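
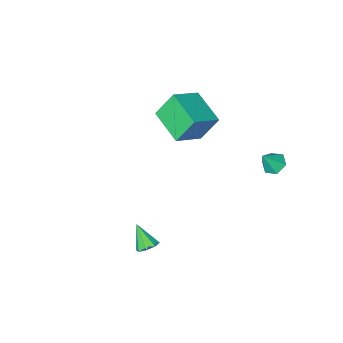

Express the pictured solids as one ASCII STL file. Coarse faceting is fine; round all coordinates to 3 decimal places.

solid 
facet normal -0.063 0.632 -0.772
outer loop
vertex 2.644 2.433 -4.022
vertex 2.331 2.062 -4.3
vertex 2.225 2.483 -3.947
endloop
endfacet
facet normal 0.210 0.470 0.857
outer loop
vertex 2.644 2.433 -4.022
vertex 2.225 2.483 -3.947
vertex 2.409 1.258 -3.32
endloop
endfacet
facet normal -0.063 0.632 -0.773
outer loop
vertex 2.225 2.483 -3.947
vertex 2.331 2.062 -4.3
vertex 1.868 2.286 -4.079
endloop
endfacet
facet normal -0.485 0.340 0.806
outer loop
vertex 2.225 2.483 -3.947
vertex 1.868 2.286 -4.079
vertex 2.409 1.258 -3.32
endloop
endfacet
facet normal -0.062 0.633 -0.772
outer loop
vertex 1.868 2.286 -4.079
vertex 2.331 2.062 -4.3
vertex 1.782 1.958 -4.341
endloop
endfacet
facet normal -0.882 -0.130 0.453
outer loop
vertex 1.868 2.286 -4.079
vertex 1.782 1.958 -4.341
vertex 2.409 1.258 -3.32
endloop
endfacet
facet normal -0.062 0.633 -0.772
outer loop
vertex 1.782 1.958 -4.341
vertex 2.331 2.062 -4.3
vertex 2.017 1.691 -4.579
endloop
endfacet
facet normal -0.748 -0.663 0.005
outer loop
vertex 1.782 1.958 -4.341
vertex 2.017 1.691 -4.579
vertex 2.409 1.258 -3.32
endloop
endfacet
facet normal -0.061 0.632 -0.772
outer loop
vertex 2.017 1.691 -4.579
vertex 2.331 2.062 -4.3
vertex 2.436 1.64 -4.654
endloop
endfacet
facet normal -0.164 -0.947 -0.275
outer loop
vertex 2.017 1.691 -4.579
vertex 2.436 1.64 -4.654
vertex 2.409 1.258 -3.32
endloop
endfacet
facet normal -0.063 0.632 -0.772
outer loop
vertex 2.436 1.64 -4.654
vertex 2.331 2.062 -4.3
vertex 2.793 1.837 -4.522
endloop
endfacet
facet normal 0.533 -0.816 -0.223
outer loop
vertex 2.436 1.64 -4.654
vertex 2.793 1.837 -4.522
vertex 2.409 1.258 -3.32
endloop
endfacet
facet normal -0.063 0.633 -0.772
outer loop
vertex 2.793 1.837 -4.522
vertex 2.331 2.062 -4.3
vertex 2.88 2.165 -4.26
endloop
endfacet
facet normal 0.928 -0.349 0.129
outer loop
vertex 2.793 1.837 -4.522
vertex 2.88 2.165 -4.26
vertex 2.409 1.258 -3.32
endloop
endfacet
facet normal -0.062 0.632 -0.773
outer loop
vertex 2.88 2.165 -4.26
vertex 2.331 2.062 -4.3
vertex 2.644 2.433 -4.022
endloop
endfacet
facet normal 0.795 0.186 0.578
outer loop
vertex 2.88 2.165 -4.26
vertex 2.644 2.433 -4.022
vertex 2.409 1.258 -3.32
endloop
endfacet
facet normal -0.468 0.241 0.850
outer loop
vertex -2.682 -3.646 -0.766
vertex -2.615 -1.781 -1.258
vertex -4.148 -3.796 -1.53
endloop
endfacet
facet normal -0.034 -0.966 0.255
outer loop
vertex -3.405 -4.179 -2.882
vertex -2.682 -3.646 -0.766
vertex -4.148 -3.796 -1.53
endloop
endfacet
facet normal -0.467 0.241 0.851
outer loop
vertex -4.148 -3.796 -1.53
vertex -2.615 -1.781 -1.258
vertex -4.082 -1.93 -2.022
endloop
endfacet
facet normal -0.883 -0.090 -0.460
outer loop
vertex -4.082 -1.93 -2.022
vertex -3.405 -4.179 -2.882
vertex -4.148 -3.796 -1.53
endloop
endfacet
facet normal 0.883 0.090 0.460
outer loop
vertex -2.682 -3.646 -0.766
vertex -1.872 -2.164 -2.61
vertex -2.615 -1.781 -1.258
endloop
endfacet
facet normal -0.035 -0.966 0.255
outer loop
vertex -1.938 -4.03 -2.118
vertex -2.682 -3.646 -0.766
vertex -3.405 -4.179 -2.882
endloop
endfacet
facet normal 0.883 0.090 0.460
outer loop
vertex -1.938 -4.03 -2.118
vertex -1.872 -2.164 -2.61
vertex -2.682 -3.646 -0.766
endloop
endfacet
facet normal 0.035 0.966 -0.255
outer loop
vertex -2.615 -1.781 -1.258
vertex -1.872 -2.164 -2.61
vertex -4.082 -1.93 -2.022
endloop
endfacet
facet normal -0.883 -0.090 -0.460
outer loop
vertex -3.338 -2.314 -3.374
vertex -3.405 -4.179 -2.882
vertex -4.082 -1.93 -2.022
endloop
endfacet
facet normal 0.034 0.966 -0.256
outer loop
vertex -4.082 -1.93 -2.022
vertex -1.872 -2.164 -2.61
vertex -3.338 -2.314 -3.374
endloop
endfacet
facet normal 0.467 -0.241 -0.851
outer loop
vertex -3.338 -2.314 -3.374
vertex -1.938 -4.03 -2.118
vertex -3.405 -4.179 -2.882
endloop
endfacet
facet normal 0.468 -0.241 -0.850
outer loop
vertex -1.872 -2.164 -2.61
vertex -1.938 -4.03 -2.118
vertex -3.338 -2.314 -3.374
endloop
endfacet
facet normal -0.575 0.033 -0.818
outer loop
vertex -3.654 2.345 -2.043
vertex -4.161 2.308 -1.688
vertex -3.923 2.862 -1.833
endloop
endfacet
facet normal 0.874 0.481 -0.065
outer loop
vertex -3.654 2.345 -2.043
vertex -3.923 2.862 -1.833
vertex -3.519 2.272 -0.772
endloop
endfacet
facet normal -0.573 0.032 -0.819
outer loop
vertex -3.923 2.862 -1.833
vertex -4.161 2.308 -1.688
vertex -4.431 2.826 -1.479
endloop
endfacet
facet normal 0.222 0.886 0.408
outer loop
vertex -3.923 2.862 -1.833
vertex -4.431 2.826 -1.479
vertex -3.519 2.272 -0.772
endloop
endfacet
facet normal -0.573 0.032 -0.819
outer loop
vertex -4.431 2.826 -1.479
vertex -4.161 2.308 -1.688
vertex -4.669 2.272 -1.334
endloop
endfacet
facet normal -0.404 0.390 0.827
outer loop
vertex -4.431 2.826 -1.479
vertex -4.669 2.272 -1.334
vertex -3.519 2.272 -0.772
endloop
endfacet
facet normal -0.573 0.033 -0.819
outer loop
vertex -4.669 2.272 -1.334
vertex -4.161 2.308 -1.688
vertex -4.399 1.754 -1.544
endloop
endfacet
facet normal -0.378 -0.510 0.773
outer loop
vertex -4.669 2.272 -1.334
vertex -4.399 1.754 -1.544
vertex -3.519 2.272 -0.772
endloop
endfacet
facet normal -0.573 0.033 -0.819
outer loop
vertex -4.399 1.754 -1.544
vertex -4.161 2.308 -1.688
vertex -3.891 1.791 -1.898
endloop
endfacet
facet normal 0.275 -0.914 0.299
outer loop
vertex -4.399 1.754 -1.544
vertex -3.891 1.791 -1.898
vertex -3.519 2.272 -0.772
endloop
endfacet
facet normal -0.575 0.032 -0.818
outer loop
vertex -3.891 1.791 -1.898
vertex -4.161 2.308 -1.688
vertex -3.654 2.345 -2.043
endloop
endfacet
facet normal 0.901 -0.417 -0.120
outer loop
vertex -3.891 1.791 -1.898
vertex -3.654 2.345 -2.043
vertex -3.519 2.272 -0.772
endloop
endfacet

endsolid


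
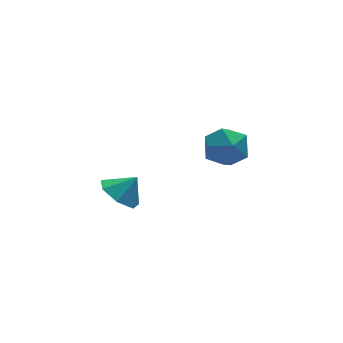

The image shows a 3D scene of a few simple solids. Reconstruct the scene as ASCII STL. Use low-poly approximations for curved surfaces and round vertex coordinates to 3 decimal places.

solid 
facet normal -0.068 0.775 0.629
outer loop
vertex 2.925 -1.201 4.13
vertex 3.418 -1.812 4.936
vertex 4.045 -1.191 4.238
endloop
endfacet
facet normal -0.005 0.999 -0.046
outer loop
vertex 2.925 -1.201 4.13
vertex 4.045 -1.191 4.238
vertex 3.578 -1.24 3.215
endloop
endfacet
facet normal -0.546 0.725 -0.420
outer loop
vertex 2.925 -1.201 4.13
vertex 3.578 -1.24 3.215
vertex 2.663 -1.891 3.281
endloop
endfacet
facet normal -0.944 0.330 0.023
outer loop
vertex 2.925 -1.201 4.13
vertex 2.663 -1.891 3.281
vertex 2.565 -2.245 4.345
endloop
endfacet
facet normal -0.648 0.362 0.670
outer loop
vertex 2.925 -1.201 4.13
vertex 2.565 -2.245 4.345
vertex 3.418 -1.812 4.936
endloop
endfacet
facet normal 0.603 0.735 -0.311
outer loop
vertex 3.578 -1.24 3.215
vertex 4.045 -1.191 4.238
vertex 4.475 -1.875 3.455
endloop
endfacet
facet normal 0.501 0.372 0.781
outer loop
vertex 4.045 -1.191 4.238
vertex 3.418 -1.812 4.936
vertex 4.377 -2.229 4.519
endloop
endfacet
facet normal -0.437 -0.297 0.849
outer loop
vertex 3.418 -1.812 4.936
vertex 2.565 -2.245 4.345
vertex 3.462 -2.88 4.585
endloop
endfacet
facet normal -0.916 -0.347 -0.200
outer loop
vertex 2.565 -2.245 4.345
vertex 2.663 -1.891 3.281
vertex 2.995 -2.929 3.562
endloop
endfacet
facet normal -0.273 0.290 -0.917
outer loop
vertex 2.663 -1.891 3.281
vertex 3.578 -1.24 3.215
vertex 3.622 -2.308 2.864
endloop
endfacet
facet normal 0.944 -0.330 -0.023
outer loop
vertex 4.115 -2.919 3.67
vertex 4.475 -1.875 3.455
vertex 4.377 -2.229 4.519
endloop
endfacet
facet normal 0.546 -0.725 0.420
outer loop
vertex 4.115 -2.919 3.67
vertex 4.377 -2.229 4.519
vertex 3.462 -2.88 4.585
endloop
endfacet
facet normal 0.005 -0.999 0.046
outer loop
vertex 4.115 -2.919 3.67
vertex 3.462 -2.88 4.585
vertex 2.995 -2.929 3.562
endloop
endfacet
facet normal 0.068 -0.775 -0.629
outer loop
vertex 4.115 -2.919 3.67
vertex 2.995 -2.929 3.562
vertex 3.622 -2.308 2.864
endloop
endfacet
facet normal 0.648 -0.362 -0.670
outer loop
vertex 4.115 -2.919 3.67
vertex 3.622 -2.308 2.864
vertex 4.475 -1.875 3.455
endloop
endfacet
facet normal 0.916 0.347 0.200
outer loop
vertex 4.377 -2.229 4.519
vertex 4.475 -1.875 3.455
vertex 4.045 -1.191 4.238
endloop
endfacet
facet normal 0.273 -0.290 0.917
outer loop
vertex 3.462 -2.88 4.585
vertex 4.377 -2.229 4.519
vertex 3.418 -1.812 4.936
endloop
endfacet
facet normal -0.603 -0.735 0.311
outer loop
vertex 2.995 -2.929 3.562
vertex 3.462 -2.88 4.585
vertex 2.565 -2.245 4.345
endloop
endfacet
facet normal -0.501 -0.372 -0.781
outer loop
vertex 3.622 -2.308 2.864
vertex 2.995 -2.929 3.562
vertex 2.663 -1.891 3.281
endloop
endfacet
facet normal 0.437 0.297 -0.849
outer loop
vertex 4.475 -1.875 3.455
vertex 3.622 -2.308 2.864
vertex 3.578 -1.24 3.215
endloop
endfacet
facet normal -0.646 0.066 -0.760
outer loop
vertex -0.952 -3.343 2.589
vertex -1.668 -3.022 3.225
vertex -0.998 -2.475 2.703
endloop
endfacet
facet normal 0.998 0.058 -0.035
outer loop
vertex -0.952 -3.343 2.589
vertex -0.998 -2.475 2.703
vertex -0.912 -3.098 4.115
endloop
endfacet
facet normal -0.646 0.066 -0.760
outer loop
vertex -0.998 -2.475 2.703
vertex -1.668 -3.022 3.225
vertex -1.548 -2.019 3.21
endloop
endfacet
facet normal 0.739 0.632 0.234
outer loop
vertex -0.998 -2.475 2.703
vertex -1.548 -2.019 3.21
vertex -0.912 -3.098 4.115
endloop
endfacet
facet normal -0.646 0.066 -0.761
outer loop
vertex -1.548 -2.019 3.21
vertex -1.668 -3.022 3.225
vertex -2.189 -2.317 3.728
endloop
endfacet
facet normal 0.223 0.700 0.678
outer loop
vertex -1.548 -2.019 3.21
vertex -2.189 -2.317 3.728
vertex -0.912 -3.098 4.115
endloop
endfacet
facet normal -0.646 0.065 -0.760
outer loop
vertex -2.189 -2.317 3.728
vertex -1.668 -3.022 3.225
vertex -2.437 -3.146 3.868
endloop
endfacet
facet normal -0.163 0.211 0.964
outer loop
vertex -2.189 -2.317 3.728
vertex -2.437 -3.146 3.868
vertex -0.912 -3.098 4.115
endloop
endfacet
facet normal -0.646 0.066 -0.760
outer loop
vertex -2.437 -3.146 3.868
vertex -1.668 -3.022 3.225
vertex -2.106 -3.881 3.523
endloop
endfacet
facet normal -0.127 -0.468 0.875
outer loop
vertex -2.437 -3.146 3.868
vertex -2.106 -3.881 3.523
vertex -0.912 -3.098 4.115
endloop
endfacet
facet normal -0.646 0.066 -0.761
outer loop
vertex -2.106 -3.881 3.523
vertex -1.668 -3.022 3.225
vertex -1.445 -3.969 2.954
endloop
endfacet
facet normal 0.303 -0.824 0.479
outer loop
vertex -2.106 -3.881 3.523
vertex -1.445 -3.969 2.954
vertex -0.912 -3.098 4.115
endloop
endfacet
facet normal -0.646 0.065 -0.760
outer loop
vertex -1.445 -3.969 2.954
vertex -1.668 -3.022 3.225
vertex -0.952 -3.343 2.589
endloop
endfacet
facet normal 0.804 -0.590 0.074
outer loop
vertex -1.445 -3.969 2.954
vertex -0.952 -3.343 2.589
vertex -0.912 -3.098 4.115
endloop
endfacet

endsolid


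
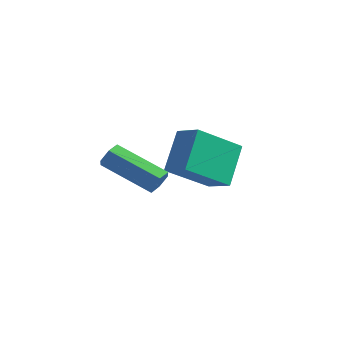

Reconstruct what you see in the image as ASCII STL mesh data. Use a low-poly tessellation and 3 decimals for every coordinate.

solid 
facet normal 0.855 0.260 -0.449
outer loop
vertex 4.308 -3.081 1.603
vertex 4.03 -2.792 1.241
vertex 4.2 -2.561 1.698
endloop
endfacet
facet normal 0.479 -0.060 0.875
outer loop
vertex 4.308 -3.081 1.603
vertex 4.2 -2.561 1.698
vertex 2.489 -3.636 2.561
endloop
endfacet
facet normal 0.479 -0.060 0.876
outer loop
vertex 2.489 -3.636 2.561
vertex 4.2 -2.561 1.698
vertex 2.38 -3.116 2.656
endloop
endfacet
facet normal -0.854 -0.261 0.450
outer loop
vertex 2.489 -3.636 2.561
vertex 2.38 -3.116 2.656
vertex 2.21 -3.348 2.199
endloop
endfacet
facet normal 0.854 0.261 -0.450
outer loop
vertex 4.2 -2.561 1.698
vertex 4.03 -2.792 1.241
vertex 3.921 -2.272 1.336
endloop
endfacet
facet normal 0.066 0.804 0.591
outer loop
vertex 4.2 -2.561 1.698
vertex 3.921 -2.272 1.336
vertex 2.38 -3.116 2.656
endloop
endfacet
facet normal 0.066 0.804 0.591
outer loop
vertex 2.38 -3.116 2.656
vertex 3.921 -2.272 1.336
vertex 2.102 -2.827 2.294
endloop
endfacet
facet normal -0.855 -0.259 0.450
outer loop
vertex 2.38 -3.116 2.656
vertex 2.102 -2.827 2.294
vertex 2.21 -3.348 2.199
endloop
endfacet
facet normal 0.854 0.261 -0.450
outer loop
vertex 3.921 -2.272 1.336
vertex 4.03 -2.792 1.241
vertex 3.751 -2.504 0.879
endloop
endfacet
facet normal -0.414 0.865 -0.285
outer loop
vertex 3.921 -2.272 1.336
vertex 3.751 -2.504 0.879
vertex 2.102 -2.827 2.294
endloop
endfacet
facet normal -0.414 0.865 -0.285
outer loop
vertex 2.102 -2.827 2.294
vertex 3.751 -2.504 0.879
vertex 1.932 -3.059 1.837
endloop
endfacet
facet normal -0.855 -0.259 0.450
outer loop
vertex 2.102 -2.827 2.294
vertex 1.932 -3.059 1.837
vertex 2.21 -3.348 2.199
endloop
endfacet
facet normal 0.854 0.261 -0.450
outer loop
vertex 3.751 -2.504 0.879
vertex 4.03 -2.792 1.241
vertex 3.86 -3.024 0.784
endloop
endfacet
facet normal -0.479 0.059 -0.876
outer loop
vertex 3.751 -2.504 0.879
vertex 3.86 -3.024 0.784
vertex 1.932 -3.059 1.837
endloop
endfacet
facet normal -0.479 0.060 -0.876
outer loop
vertex 1.932 -3.059 1.837
vertex 3.86 -3.024 0.784
vertex 2.04 -3.579 1.742
endloop
endfacet
facet normal -0.855 -0.260 0.449
outer loop
vertex 1.932 -3.059 1.837
vertex 2.04 -3.579 1.742
vertex 2.21 -3.348 2.199
endloop
endfacet
facet normal 0.855 0.259 -0.450
outer loop
vertex 3.86 -3.024 0.784
vertex 4.03 -2.792 1.241
vertex 4.138 -3.313 1.146
endloop
endfacet
facet normal -0.066 -0.804 -0.591
outer loop
vertex 3.86 -3.024 0.784
vertex 4.138 -3.313 1.146
vertex 2.04 -3.579 1.742
endloop
endfacet
facet normal -0.066 -0.804 -0.591
outer loop
vertex 2.04 -3.579 1.742
vertex 4.138 -3.313 1.146
vertex 2.319 -3.868 2.104
endloop
endfacet
facet normal -0.854 -0.261 0.450
outer loop
vertex 2.04 -3.579 1.742
vertex 2.319 -3.868 2.104
vertex 2.21 -3.348 2.199
endloop
endfacet
facet normal 0.855 0.259 -0.450
outer loop
vertex 4.138 -3.313 1.146
vertex 4.03 -2.792 1.241
vertex 4.308 -3.081 1.603
endloop
endfacet
facet normal 0.414 -0.865 0.285
outer loop
vertex 4.138 -3.313 1.146
vertex 4.308 -3.081 1.603
vertex 2.319 -3.868 2.104
endloop
endfacet
facet normal 0.414 -0.865 0.285
outer loop
vertex 2.319 -3.868 2.104
vertex 4.308 -3.081 1.603
vertex 2.489 -3.636 2.561
endloop
endfacet
facet normal -0.854 -0.261 0.450
outer loop
vertex 2.319 -3.868 2.104
vertex 2.489 -3.636 2.561
vertex 2.21 -3.348 2.199
endloop
endfacet
facet normal -0.935 0.094 -0.343
outer loop
vertex 2.503 -0.907 0.748
vertex 2.085 0.241 2.202
vertex 3.1 0.787 -0.417
endloop
endfacet
facet normal 0.221 -0.604 -0.766
outer loop
vertex 4.175 0.679 -0.022
vertex 2.503 -0.907 0.748
vertex 3.1 0.787 -0.417
endloop
endfacet
facet normal -0.935 0.094 -0.343
outer loop
vertex 3.1 0.787 -0.417
vertex 2.085 0.241 2.202
vertex 2.682 1.935 1.038
endloop
endfacet
facet normal 0.279 0.791 -0.544
outer loop
vertex 2.682 1.935 1.038
vertex 4.175 0.679 -0.022
vertex 3.1 0.787 -0.417
endloop
endfacet
facet normal -0.279 -0.791 0.544
outer loop
vertex 2.503 -0.907 0.748
vertex 3.16 0.133 2.597
vertex 2.085 0.241 2.202
endloop
endfacet
facet normal 0.220 -0.604 -0.766
outer loop
vertex 3.578 -1.015 1.142
vertex 2.503 -0.907 0.748
vertex 4.175 0.679 -0.022
endloop
endfacet
facet normal -0.279 -0.791 0.544
outer loop
vertex 3.578 -1.015 1.142
vertex 3.16 0.133 2.597
vertex 2.503 -0.907 0.748
endloop
endfacet
facet normal -0.221 0.604 0.766
outer loop
vertex 2.085 0.241 2.202
vertex 3.16 0.133 2.597
vertex 2.682 1.935 1.038
endloop
endfacet
facet normal 0.279 0.791 -0.544
outer loop
vertex 3.757 1.827 1.432
vertex 4.175 0.679 -0.022
vertex 2.682 1.935 1.038
endloop
endfacet
facet normal -0.220 0.604 0.766
outer loop
vertex 2.682 1.935 1.038
vertex 3.16 0.133 2.597
vertex 3.757 1.827 1.432
endloop
endfacet
facet normal 0.935 -0.094 0.343
outer loop
vertex 3.757 1.827 1.432
vertex 3.578 -1.015 1.142
vertex 4.175 0.679 -0.022
endloop
endfacet
facet normal 0.935 -0.094 0.343
outer loop
vertex 3.16 0.133 2.597
vertex 3.578 -1.015 1.142
vertex 3.757 1.827 1.432
endloop
endfacet

endsolid


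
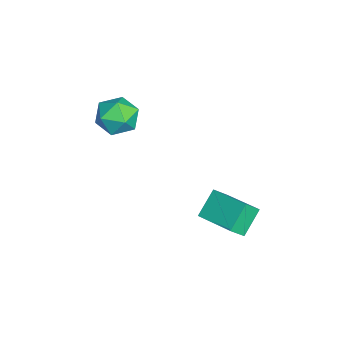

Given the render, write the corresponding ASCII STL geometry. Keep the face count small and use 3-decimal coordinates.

solid 
facet normal -0.146 0.966 -0.215
outer loop
vertex -1.271 -0.505 -1.395
vertex -2.391 -0.647 -1.271
vertex -1.754 -0.352 -0.379
endloop
endfacet
facet normal 0.486 0.868 0.100
outer loop
vertex -1.271 -0.505 -1.395
vertex -1.754 -0.352 -0.379
vertex -0.762 -0.898 -0.459
endloop
endfacet
facet normal 0.863 0.409 -0.297
outer loop
vertex -1.271 -0.505 -1.395
vertex -0.762 -0.898 -0.459
vertex -0.786 -1.532 -1.401
endloop
endfacet
facet normal 0.463 0.223 -0.858
outer loop
vertex -1.271 -0.505 -1.395
vertex -0.786 -1.532 -1.401
vertex -1.792 -1.377 -1.903
endloop
endfacet
facet normal -0.161 0.567 -0.808
outer loop
vertex -1.271 -0.505 -1.395
vertex -1.792 -1.377 -1.903
vertex -2.391 -0.647 -1.271
endloop
endfacet
facet normal 0.371 0.566 0.736
outer loop
vertex -0.762 -0.898 -0.459
vertex -1.754 -0.352 -0.379
vertex -1.568 -1.283 0.243
endloop
endfacet
facet normal -0.652 0.724 0.226
outer loop
vertex -1.754 -0.352 -0.379
vertex -2.391 -0.647 -1.271
vertex -2.574 -1.128 -0.259
endloop
endfacet
facet normal -0.676 0.080 -0.733
outer loop
vertex -2.391 -0.647 -1.271
vertex -1.792 -1.377 -1.903
vertex -2.598 -1.762 -1.201
endloop
endfacet
facet normal 0.332 -0.477 -0.814
outer loop
vertex -1.792 -1.377 -1.903
vertex -0.786 -1.532 -1.401
vertex -1.606 -2.308 -1.281
endloop
endfacet
facet normal 0.980 -0.176 0.094
outer loop
vertex -0.786 -1.532 -1.401
vertex -0.762 -0.898 -0.459
vertex -0.969 -2.013 -0.389
endloop
endfacet
facet normal -0.463 -0.223 0.858
outer loop
vertex -2.089 -2.155 -0.265
vertex -1.568 -1.283 0.243
vertex -2.574 -1.128 -0.259
endloop
endfacet
facet normal -0.863 -0.409 0.297
outer loop
vertex -2.089 -2.155 -0.265
vertex -2.574 -1.128 -0.259
vertex -2.598 -1.762 -1.201
endloop
endfacet
facet normal -0.486 -0.868 -0.100
outer loop
vertex -2.089 -2.155 -0.265
vertex -2.598 -1.762 -1.201
vertex -1.606 -2.308 -1.281
endloop
endfacet
facet normal 0.146 -0.966 0.215
outer loop
vertex -2.089 -2.155 -0.265
vertex -1.606 -2.308 -1.281
vertex -0.969 -2.013 -0.389
endloop
endfacet
facet normal 0.161 -0.567 0.808
outer loop
vertex -2.089 -2.155 -0.265
vertex -0.969 -2.013 -0.389
vertex -1.568 -1.283 0.243
endloop
endfacet
facet normal -0.332 0.477 0.814
outer loop
vertex -2.574 -1.128 -0.259
vertex -1.568 -1.283 0.243
vertex -1.754 -0.352 -0.379
endloop
endfacet
facet normal -0.980 0.176 -0.094
outer loop
vertex -2.598 -1.762 -1.201
vertex -2.574 -1.128 -0.259
vertex -2.391 -0.647 -1.271
endloop
endfacet
facet normal -0.371 -0.566 -0.736
outer loop
vertex -1.606 -2.308 -1.281
vertex -2.598 -1.762 -1.201
vertex -1.792 -1.377 -1.903
endloop
endfacet
facet normal 0.652 -0.724 -0.226
outer loop
vertex -0.969 -2.013 -0.389
vertex -1.606 -2.308 -1.281
vertex -0.786 -1.532 -1.401
endloop
endfacet
facet normal 0.676 -0.080 0.733
outer loop
vertex -1.568 -1.283 0.243
vertex -0.969 -2.013 -0.389
vertex -0.762 -0.898 -0.459
endloop
endfacet
facet normal -0.688 -0.699 -0.195
outer loop
vertex 1.248 3.075 -3.259
vertex 0.845 3.689 -4.037
vertex 2.191 2.426 -4.26
endloop
endfacet
facet normal 0.377 -0.574 0.727
outer loop
vertex 3.595 3.851 -3.863
vertex 1.248 3.075 -3.259
vertex 2.191 2.426 -4.26
endloop
endfacet
facet normal -0.688 -0.699 -0.194
outer loop
vertex 2.191 2.426 -4.26
vertex 0.845 3.689 -4.037
vertex 1.787 3.04 -5.038
endloop
endfacet
facet normal 0.620 -0.427 -0.659
outer loop
vertex 1.787 3.04 -5.038
vertex 3.595 3.851 -3.863
vertex 2.191 2.426 -4.26
endloop
endfacet
facet normal -0.620 0.427 0.658
outer loop
vertex 1.248 3.075 -3.259
vertex 2.249 5.114 -3.64
vertex 0.845 3.689 -4.037
endloop
endfacet
facet normal 0.377 -0.574 0.727
outer loop
vertex 2.653 4.5 -2.862
vertex 1.248 3.075 -3.259
vertex 3.595 3.851 -3.863
endloop
endfacet
facet normal -0.619 0.427 0.659
outer loop
vertex 2.653 4.5 -2.862
vertex 2.249 5.114 -3.64
vertex 1.248 3.075 -3.259
endloop
endfacet
facet normal -0.377 0.574 -0.727
outer loop
vertex 0.845 3.689 -4.037
vertex 2.249 5.114 -3.64
vertex 1.787 3.04 -5.038
endloop
endfacet
facet normal 0.620 -0.427 -0.658
outer loop
vertex 3.192 4.465 -4.641
vertex 3.595 3.851 -3.863
vertex 1.787 3.04 -5.038
endloop
endfacet
facet normal -0.377 0.574 -0.727
outer loop
vertex 1.787 3.04 -5.038
vertex 2.249 5.114 -3.64
vertex 3.192 4.465 -4.641
endloop
endfacet
facet normal 0.688 0.699 0.195
outer loop
vertex 3.192 4.465 -4.641
vertex 2.653 4.5 -2.862
vertex 3.595 3.851 -3.863
endloop
endfacet
facet normal 0.688 0.699 0.195
outer loop
vertex 2.249 5.114 -3.64
vertex 2.653 4.5 -2.862
vertex 3.192 4.465 -4.641
endloop
endfacet

endsolid


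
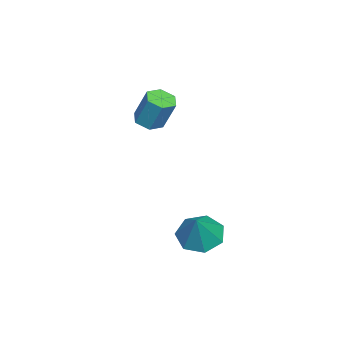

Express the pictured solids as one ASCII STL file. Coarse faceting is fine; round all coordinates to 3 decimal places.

solid 
facet normal -0.581 -0.068 -0.811
outer loop
vertex 2.713 -0.475 -2.495
vertex 2.025 -0.045 -2.039
vertex 2.702 0.33 -2.555
endloop
endfacet
facet normal 0.990 0.003 -0.138
outer loop
vertex 2.713 -0.475 -2.495
vertex 2.702 0.33 -2.555
vertex 2.955 0.065 -0.741
endloop
endfacet
facet normal -0.580 -0.069 -0.812
outer loop
vertex 2.702 0.33 -2.555
vertex 2.025 -0.045 -2.039
vertex 2.181 0.852 -2.227
endloop
endfacet
facet normal 0.709 0.705 0.004
outer loop
vertex 2.702 0.33 -2.555
vertex 2.181 0.852 -2.227
vertex 2.955 0.065 -0.741
endloop
endfacet
facet normal -0.581 -0.069 -0.811
outer loop
vertex 2.181 0.852 -2.227
vertex 2.025 -0.045 -2.039
vertex 1.543 0.698 -1.757
endloop
endfacet
facet normal 0.097 0.900 0.426
outer loop
vertex 2.181 0.852 -2.227
vertex 1.543 0.698 -1.757
vertex 2.955 0.065 -0.741
endloop
endfacet
facet normal -0.580 -0.069 -0.811
outer loop
vertex 1.543 0.698 -1.757
vertex 2.025 -0.045 -2.039
vertex 1.268 -0.016 -1.5
endloop
endfacet
facet normal -0.386 0.440 0.811
outer loop
vertex 1.543 0.698 -1.757
vertex 1.268 -0.016 -1.5
vertex 2.955 0.065 -0.741
endloop
endfacet
facet normal -0.580 -0.070 -0.811
outer loop
vertex 1.268 -0.016 -1.5
vertex 2.025 -0.045 -2.039
vertex 1.564 -0.752 -1.648
endloop
endfacet
facet normal -0.375 -0.325 0.868
outer loop
vertex 1.268 -0.016 -1.5
vertex 1.564 -0.752 -1.648
vertex 2.955 0.065 -0.741
endloop
endfacet
facet normal -0.581 -0.070 -0.811
outer loop
vertex 1.564 -0.752 -1.648
vertex 2.025 -0.045 -2.039
vertex 2.207 -0.956 -2.091
endloop
endfacet
facet normal 0.121 -0.823 0.555
outer loop
vertex 1.564 -0.752 -1.648
vertex 2.207 -0.956 -2.091
vertex 2.955 0.065 -0.741
endloop
endfacet
facet normal -0.581 -0.070 -0.811
outer loop
vertex 2.207 -0.956 -2.091
vertex 2.025 -0.045 -2.039
vertex 2.713 -0.475 -2.495
endloop
endfacet
facet normal 0.729 -0.676 0.108
outer loop
vertex 2.207 -0.956 -2.091
vertex 2.713 -0.475 -2.495
vertex 2.955 0.065 -0.741
endloop
endfacet
facet normal -0.146 -0.391 -0.909
outer loop
vertex -2.177 -3.896 1.046
vertex -2.712 -3.517 0.969
vertex -2.12 -3.295 0.778
endloop
endfacet
facet normal 0.985 -0.138 -0.100
outer loop
vertex -2.177 -3.896 1.046
vertex -2.12 -3.295 0.778
vertex -1.953 -3.302 2.427
endloop
endfacet
facet normal 0.986 -0.137 -0.100
outer loop
vertex -1.953 -3.302 2.427
vertex -2.12 -3.295 0.778
vertex -1.897 -2.701 2.159
endloop
endfacet
facet normal 0.148 0.391 0.908
outer loop
vertex -1.953 -3.302 2.427
vertex -1.897 -2.701 2.159
vertex -2.488 -2.923 2.351
endloop
endfacet
facet normal -0.147 -0.390 -0.909
outer loop
vertex -2.12 -3.295 0.778
vertex -2.712 -3.517 0.969
vertex -2.655 -2.916 0.702
endloop
endfacet
facet normal 0.567 0.720 -0.401
outer loop
vertex -2.12 -3.295 0.778
vertex -2.655 -2.916 0.702
vertex -1.897 -2.701 2.159
endloop
endfacet
facet normal 0.567 0.720 -0.401
outer loop
vertex -1.897 -2.701 2.159
vertex -2.655 -2.916 0.702
vertex -2.432 -2.322 2.083
endloop
endfacet
facet normal 0.148 0.391 0.908
outer loop
vertex -1.897 -2.701 2.159
vertex -2.432 -2.322 2.083
vertex -2.488 -2.923 2.351
endloop
endfacet
facet normal -0.147 -0.390 -0.909
outer loop
vertex -2.655 -2.916 0.702
vertex -2.712 -3.517 0.969
vertex -3.247 -3.138 0.893
endloop
endfacet
facet normal -0.418 0.857 -0.301
outer loop
vertex -2.655 -2.916 0.702
vertex -3.247 -3.138 0.893
vertex -2.432 -2.322 2.083
endloop
endfacet
facet normal -0.419 0.857 -0.301
outer loop
vertex -2.432 -2.322 2.083
vertex -3.247 -3.138 0.893
vertex -3.023 -2.544 2.274
endloop
endfacet
facet normal 0.147 0.391 0.908
outer loop
vertex -2.432 -2.322 2.083
vertex -3.023 -2.544 2.274
vertex -2.488 -2.923 2.351
endloop
endfacet
facet normal -0.148 -0.391 -0.908
outer loop
vertex -3.247 -3.138 0.893
vertex -2.712 -3.517 0.969
vertex -3.303 -3.739 1.161
endloop
endfacet
facet normal -0.985 0.137 0.101
outer loop
vertex -3.247 -3.138 0.893
vertex -3.303 -3.739 1.161
vertex -3.023 -2.544 2.274
endloop
endfacet
facet normal -0.985 0.138 0.100
outer loop
vertex -3.023 -2.544 2.274
vertex -3.303 -3.739 1.161
vertex -3.08 -3.145 2.542
endloop
endfacet
facet normal 0.146 0.391 0.909
outer loop
vertex -3.023 -2.544 2.274
vertex -3.08 -3.145 2.542
vertex -2.488 -2.923 2.351
endloop
endfacet
facet normal -0.148 -0.391 -0.908
outer loop
vertex -3.303 -3.739 1.161
vertex -2.712 -3.517 0.969
vertex -2.768 -4.118 1.237
endloop
endfacet
facet normal -0.567 -0.720 0.401
outer loop
vertex -3.303 -3.739 1.161
vertex -2.768 -4.118 1.237
vertex -3.08 -3.145 2.542
endloop
endfacet
facet normal -0.567 -0.720 0.401
outer loop
vertex -3.08 -3.145 2.542
vertex -2.768 -4.118 1.237
vertex -2.545 -3.524 2.618
endloop
endfacet
facet normal 0.147 0.390 0.909
outer loop
vertex -3.08 -3.145 2.542
vertex -2.545 -3.524 2.618
vertex -2.488 -2.923 2.351
endloop
endfacet
facet normal -0.147 -0.391 -0.908
outer loop
vertex -2.768 -4.118 1.237
vertex -2.712 -3.517 0.969
vertex -2.177 -3.896 1.046
endloop
endfacet
facet normal 0.419 -0.857 0.301
outer loop
vertex -2.768 -4.118 1.237
vertex -2.177 -3.896 1.046
vertex -2.545 -3.524 2.618
endloop
endfacet
facet normal 0.418 -0.857 0.301
outer loop
vertex -2.545 -3.524 2.618
vertex -2.177 -3.896 1.046
vertex -1.953 -3.302 2.427
endloop
endfacet
facet normal 0.147 0.390 0.909
outer loop
vertex -2.545 -3.524 2.618
vertex -1.953 -3.302 2.427
vertex -2.488 -2.923 2.351
endloop
endfacet

endsolid


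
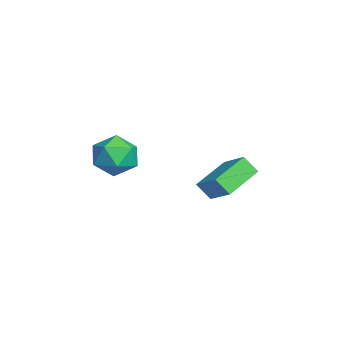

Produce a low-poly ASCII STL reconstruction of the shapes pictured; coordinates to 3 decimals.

solid 
facet normal -0.148 0.653 0.742
outer loop
vertex -2.935 0.119 0.756
vertex -2.854 -0.675 1.471
vertex -1.979 -0.134 1.169
endloop
endfacet
facet normal 0.175 0.967 0.187
outer loop
vertex -2.935 0.119 0.756
vertex -1.979 -0.134 1.169
vertex -2.07 0.085 0.123
endloop
endfacet
facet normal -0.245 0.890 -0.383
outer loop
vertex -2.935 0.119 0.756
vertex -2.07 0.085 0.123
vertex -3.002 -0.32 -0.221
endloop
endfacet
facet normal -0.828 0.530 -0.182
outer loop
vertex -2.935 0.119 0.756
vertex -3.002 -0.32 -0.221
vertex -3.486 -0.79 0.613
endloop
endfacet
facet normal -0.767 0.384 0.514
outer loop
vertex -2.935 0.119 0.756
vertex -3.486 -0.79 0.613
vertex -2.854 -0.675 1.471
endloop
endfacet
facet normal 0.784 0.617 0.061
outer loop
vertex -2.07 0.085 0.123
vertex -1.979 -0.134 1.169
vertex -1.454 -0.73 0.447
endloop
endfacet
facet normal 0.262 0.111 0.959
outer loop
vertex -1.979 -0.134 1.169
vertex -2.854 -0.675 1.471
vertex -1.938 -1.2 1.281
endloop
endfacet
facet normal -0.740 -0.325 0.589
outer loop
vertex -2.854 -0.675 1.471
vertex -3.486 -0.79 0.613
vertex -2.87 -1.605 0.937
endloop
endfacet
facet normal -0.839 -0.089 -0.537
outer loop
vertex -3.486 -0.79 0.613
vertex -3.002 -0.32 -0.221
vertex -2.961 -1.386 -0.109
endloop
endfacet
facet normal 0.104 0.494 -0.863
outer loop
vertex -3.002 -0.32 -0.221
vertex -2.07 0.085 0.123
vertex -2.086 -0.845 -0.411
endloop
endfacet
facet normal 0.828 -0.530 0.182
outer loop
vertex -2.005 -1.639 0.304
vertex -1.454 -0.73 0.447
vertex -1.938 -1.2 1.281
endloop
endfacet
facet normal 0.245 -0.890 0.383
outer loop
vertex -2.005 -1.639 0.304
vertex -1.938 -1.2 1.281
vertex -2.87 -1.605 0.937
endloop
endfacet
facet normal -0.175 -0.967 -0.187
outer loop
vertex -2.005 -1.639 0.304
vertex -2.87 -1.605 0.937
vertex -2.961 -1.386 -0.109
endloop
endfacet
facet normal 0.148 -0.653 -0.742
outer loop
vertex -2.005 -1.639 0.304
vertex -2.961 -1.386 -0.109
vertex -2.086 -0.845 -0.411
endloop
endfacet
facet normal 0.767 -0.384 -0.514
outer loop
vertex -2.005 -1.639 0.304
vertex -2.086 -0.845 -0.411
vertex -1.454 -0.73 0.447
endloop
endfacet
facet normal 0.839 0.089 0.537
outer loop
vertex -1.938 -1.2 1.281
vertex -1.454 -0.73 0.447
vertex -1.979 -0.134 1.169
endloop
endfacet
facet normal -0.104 -0.494 0.863
outer loop
vertex -2.87 -1.605 0.937
vertex -1.938 -1.2 1.281
vertex -2.854 -0.675 1.471
endloop
endfacet
facet normal -0.784 -0.617 -0.061
outer loop
vertex -2.961 -1.386 -0.109
vertex -2.87 -1.605 0.937
vertex -3.486 -0.79 0.613
endloop
endfacet
facet normal -0.262 -0.111 -0.959
outer loop
vertex -2.086 -0.845 -0.411
vertex -2.961 -1.386 -0.109
vertex -3.002 -0.32 -0.221
endloop
endfacet
facet normal 0.740 0.325 -0.589
outer loop
vertex -1.454 -0.73 0.447
vertex -2.086 -0.845 -0.411
vertex -2.07 0.085 0.123
endloop
endfacet
facet normal -0.652 0.684 0.326
outer loop
vertex -4.674 3.781 -1.147
vertex -3.591 4.426 -0.334
vertex -4.455 4.34 -1.883
endloop
endfacet
facet normal -0.722 -0.430 -0.542
outer loop
vertex -3.249 3.074 -2.486
vertex -4.674 3.781 -1.147
vertex -4.455 4.34 -1.883
endloop
endfacet
facet normal -0.652 0.684 0.326
outer loop
vertex -4.455 4.34 -1.883
vertex -3.591 4.426 -0.334
vertex -3.372 4.985 -1.07
endloop
endfacet
facet normal 0.231 0.589 -0.775
outer loop
vertex -3.372 4.985 -1.07
vertex -3.249 3.074 -2.486
vertex -4.455 4.34 -1.883
endloop
endfacet
facet normal -0.231 -0.589 0.775
outer loop
vertex -4.674 3.781 -1.147
vertex -2.385 3.16 -0.937
vertex -3.591 4.426 -0.334
endloop
endfacet
facet normal -0.722 -0.430 -0.542
outer loop
vertex -3.468 2.515 -1.75
vertex -4.674 3.781 -1.147
vertex -3.249 3.074 -2.486
endloop
endfacet
facet normal -0.231 -0.589 0.775
outer loop
vertex -3.468 2.515 -1.75
vertex -2.385 3.16 -0.937
vertex -4.674 3.781 -1.147
endloop
endfacet
facet normal 0.722 0.430 0.542
outer loop
vertex -3.591 4.426 -0.334
vertex -2.385 3.16 -0.937
vertex -3.372 4.985 -1.07
endloop
endfacet
facet normal 0.231 0.589 -0.775
outer loop
vertex -2.166 3.719 -1.673
vertex -3.249 3.074 -2.486
vertex -3.372 4.985 -1.07
endloop
endfacet
facet normal 0.722 0.430 0.542
outer loop
vertex -3.372 4.985 -1.07
vertex -2.385 3.16 -0.937
vertex -2.166 3.719 -1.673
endloop
endfacet
facet normal 0.652 -0.684 -0.326
outer loop
vertex -2.166 3.719 -1.673
vertex -3.468 2.515 -1.75
vertex -3.249 3.074 -2.486
endloop
endfacet
facet normal 0.652 -0.684 -0.326
outer loop
vertex -2.385 3.16 -0.937
vertex -3.468 2.515 -1.75
vertex -2.166 3.719 -1.673
endloop
endfacet

endsolid


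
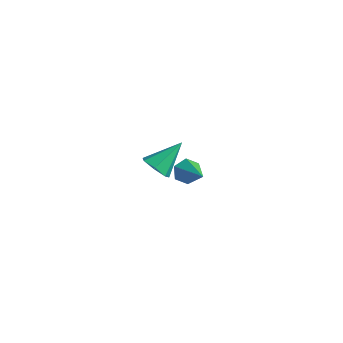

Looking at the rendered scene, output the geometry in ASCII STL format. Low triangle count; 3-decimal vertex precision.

solid 
facet normal -0.809 0.319 -0.494
outer loop
vertex -4.049 3.293 -4.243
vertex -4.339 3.551 -3.601
vertex -3.906 3.995 -4.023
endloop
endfacet
facet normal 0.783 0.035 -0.621
outer loop
vertex -4.049 3.293 -4.243
vertex -3.906 3.995 -4.023
vertex -2.761 2.929 -2.639
endloop
endfacet
facet normal -0.809 0.319 -0.494
outer loop
vertex -3.906 3.995 -4.023
vertex -4.339 3.551 -3.601
vertex -4.196 4.254 -3.381
endloop
endfacet
facet normal 0.676 0.737 0.008
outer loop
vertex -3.906 3.995 -4.023
vertex -4.196 4.254 -3.381
vertex -2.761 2.929 -2.639
endloop
endfacet
facet normal -0.809 0.319 -0.494
outer loop
vertex -4.196 4.254 -3.381
vertex -4.339 3.551 -3.601
vertex -4.629 3.809 -2.959
endloop
endfacet
facet normal 0.148 0.601 0.786
outer loop
vertex -4.196 4.254 -3.381
vertex -4.629 3.809 -2.959
vertex -2.761 2.929 -2.639
endloop
endfacet
facet normal -0.809 0.318 -0.494
outer loop
vertex -4.629 3.809 -2.959
vertex -4.339 3.551 -3.601
vertex -4.771 3.107 -3.179
endloop
endfacet
facet normal -0.272 -0.237 0.933
outer loop
vertex -4.629 3.809 -2.959
vertex -4.771 3.107 -3.179
vertex -2.761 2.929 -2.639
endloop
endfacet
facet normal -0.809 0.319 -0.493
outer loop
vertex -4.771 3.107 -3.179
vertex -4.339 3.551 -3.601
vertex -4.482 2.848 -3.821
endloop
endfacet
facet normal -0.165 -0.938 0.304
outer loop
vertex -4.771 3.107 -3.179
vertex -4.482 2.848 -3.821
vertex -2.761 2.929 -2.639
endloop
endfacet
facet normal -0.809 0.319 -0.494
outer loop
vertex -4.482 2.848 -3.821
vertex -4.339 3.551 -3.601
vertex -4.049 3.293 -4.243
endloop
endfacet
facet normal 0.363 -0.802 -0.474
outer loop
vertex -4.482 2.848 -3.821
vertex -4.049 3.293 -4.243
vertex -2.761 2.929 -2.639
endloop
endfacet
facet normal -0.199 -0.753 -0.628
outer loop
vertex -0.801 -2.603 2.839
vertex -1.167 -2.1 2.352
vertex -0.405 -2.31 2.362
endloop
endfacet
facet normal 0.809 -0.185 0.558
outer loop
vertex -0.801 -2.603 2.839
vertex -0.405 -2.31 2.362
vertex -0.813 -0.76 3.468
endloop
endfacet
facet normal -0.199 -0.753 -0.627
outer loop
vertex -0.405 -2.31 2.362
vertex -1.167 -2.1 2.352
vertex -0.583 -1.859 1.877
endloop
endfacet
facet normal 0.951 0.300 -0.070
outer loop
vertex -0.405 -2.31 2.362
vertex -0.583 -1.859 1.877
vertex -0.813 -0.76 3.468
endloop
endfacet
facet normal -0.199 -0.753 -0.627
outer loop
vertex -0.583 -1.859 1.877
vertex -1.167 -2.1 2.352
vertex -1.2 -1.59 1.75
endloop
endfacet
facet normal 0.432 0.770 -0.469
outer loop
vertex -0.583 -1.859 1.877
vertex -1.2 -1.59 1.75
vertex -0.813 -0.76 3.468
endloop
endfacet
facet normal -0.198 -0.753 -0.627
outer loop
vertex -1.2 -1.59 1.75
vertex -1.167 -2.1 2.352
vertex -1.792 -1.705 2.075
endloop
endfacet
facet normal -0.356 0.870 -0.340
outer loop
vertex -1.2 -1.59 1.75
vertex -1.792 -1.705 2.075
vertex -0.813 -0.76 3.468
endloop
endfacet
facet normal -0.198 -0.754 -0.627
outer loop
vertex -1.792 -1.705 2.075
vertex -1.167 -2.1 2.352
vertex -1.914 -2.117 2.609
endloop
endfacet
facet normal -0.821 0.527 0.219
outer loop
vertex -1.792 -1.705 2.075
vertex -1.914 -2.117 2.609
vertex -0.813 -0.76 3.468
endloop
endfacet
facet normal -0.199 -0.753 -0.628
outer loop
vertex -1.914 -2.117 2.609
vertex -1.167 -2.1 2.352
vertex -1.473 -2.517 2.949
endloop
endfacet
facet normal -0.613 -0.003 0.790
outer loop
vertex -1.914 -2.117 2.609
vertex -1.473 -2.517 2.949
vertex -0.813 -0.76 3.468
endloop
endfacet
facet normal -0.199 -0.753 -0.628
outer loop
vertex -1.473 -2.517 2.949
vertex -1.167 -2.1 2.352
vertex -0.801 -2.603 2.839
endloop
endfacet
facet normal 0.113 -0.320 0.941
outer loop
vertex -1.473 -2.517 2.949
vertex -0.801 -2.603 2.839
vertex -0.813 -0.76 3.468
endloop
endfacet

endsolid


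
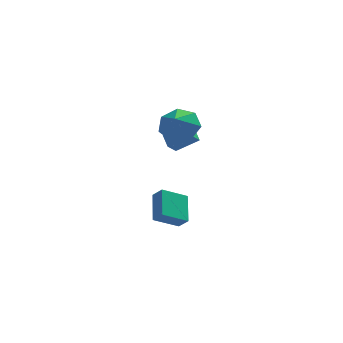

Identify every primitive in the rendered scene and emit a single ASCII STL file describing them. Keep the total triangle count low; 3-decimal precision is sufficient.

solid 
facet normal -0.528 0.463 -0.712
outer loop
vertex 2.114 2.299 -2.44
vertex 3.435 2.653 -3.19
vertex 2.006 0.791 -3.341
endloop
endfacet
facet normal -0.847 -0.227 0.481
outer loop
vertex 2.445 0.407 -2.75
vertex 2.114 2.299 -2.44
vertex 2.006 0.791 -3.341
endloop
endfacet
facet normal -0.528 0.463 -0.712
outer loop
vertex 2.006 0.791 -3.341
vertex 3.435 2.653 -3.19
vertex 3.328 1.145 -4.091
endloop
endfacet
facet normal -0.061 -0.857 -0.512
outer loop
vertex 3.328 1.145 -4.091
vertex 2.445 0.407 -2.75
vertex 2.006 0.791 -3.341
endloop
endfacet
facet normal 0.061 0.857 0.512
outer loop
vertex 2.114 2.299 -2.44
vertex 3.874 2.269 -2.599
vertex 3.435 2.653 -3.19
endloop
endfacet
facet normal -0.847 -0.227 0.480
outer loop
vertex 2.552 1.915 -1.849
vertex 2.114 2.299 -2.44
vertex 2.445 0.407 -2.75
endloop
endfacet
facet normal 0.061 0.857 0.512
outer loop
vertex 2.552 1.915 -1.849
vertex 3.874 2.269 -2.599
vertex 2.114 2.299 -2.44
endloop
endfacet
facet normal 0.847 0.227 -0.481
outer loop
vertex 3.435 2.653 -3.19
vertex 3.874 2.269 -2.599
vertex 3.328 1.145 -4.091
endloop
endfacet
facet normal -0.061 -0.857 -0.512
outer loop
vertex 3.766 0.761 -3.5
vertex 2.445 0.407 -2.75
vertex 3.328 1.145 -4.091
endloop
endfacet
facet normal 0.847 0.227 -0.481
outer loop
vertex 3.328 1.145 -4.091
vertex 3.874 2.269 -2.599
vertex 3.766 0.761 -3.5
endloop
endfacet
facet normal 0.528 -0.463 0.712
outer loop
vertex 3.766 0.761 -3.5
vertex 2.552 1.915 -1.849
vertex 2.445 0.407 -2.75
endloop
endfacet
facet normal 0.528 -0.463 0.712
outer loop
vertex 3.874 2.269 -2.599
vertex 2.552 1.915 -1.849
vertex 3.766 0.761 -3.5
endloop
endfacet
facet normal 0.235 0.674 -0.701
outer loop
vertex 3.822 0.124 2.659
vertex 3.335 0.895 3.237
vertex 4.366 0.575 3.275
endloop
endfacet
facet normal 0.489 -0.851 0.192
outer loop
vertex 3.822 0.124 2.659
vertex 4.366 0.575 3.275
vertex 3.025 0.005 4.163
endloop
endfacet
facet normal 0.235 0.674 -0.701
outer loop
vertex 4.366 0.575 3.275
vertex 3.335 0.895 3.237
vertex 4.133 1.267 3.862
endloop
endfacet
facet normal 0.617 -0.378 0.690
outer loop
vertex 4.366 0.575 3.275
vertex 4.133 1.267 3.862
vertex 3.025 0.005 4.163
endloop
endfacet
facet normal 0.235 0.674 -0.701
outer loop
vertex 4.133 1.267 3.862
vertex 3.335 0.895 3.237
vertex 3.299 1.679 3.979
endloop
endfacet
facet normal 0.177 0.079 0.981
outer loop
vertex 4.133 1.267 3.862
vertex 3.299 1.679 3.979
vertex 3.025 0.005 4.163
endloop
endfacet
facet normal 0.233 0.674 -0.701
outer loop
vertex 3.299 1.679 3.979
vertex 3.335 0.895 3.237
vertex 2.492 1.5 3.538
endloop
endfacet
facet normal -0.502 0.175 0.847
outer loop
vertex 3.299 1.679 3.979
vertex 2.492 1.5 3.538
vertex 3.025 0.005 4.163
endloop
endfacet
facet normal 0.233 0.674 -0.701
outer loop
vertex 2.492 1.5 3.538
vertex 3.335 0.895 3.237
vertex 2.319 0.865 2.87
endloop
endfacet
facet normal -0.907 -0.161 0.388
outer loop
vertex 2.492 1.5 3.538
vertex 2.319 0.865 2.87
vertex 3.025 0.005 4.163
endloop
endfacet
facet normal 0.233 0.674 -0.701
outer loop
vertex 2.319 0.865 2.87
vertex 3.335 0.895 3.237
vertex 2.911 0.253 2.479
endloop
endfacet
facet normal -0.734 -0.678 -0.050
outer loop
vertex 2.319 0.865 2.87
vertex 2.911 0.253 2.479
vertex 3.025 0.005 4.163
endloop
endfacet
facet normal 0.234 0.673 -0.701
outer loop
vertex 2.911 0.253 2.479
vertex 3.335 0.895 3.237
vertex 3.822 0.124 2.659
endloop
endfacet
facet normal -0.112 -0.984 -0.137
outer loop
vertex 2.911 0.253 2.479
vertex 3.822 0.124 2.659
vertex 3.025 0.005 4.163
endloop
endfacet
facet normal -0.531 -0.509 0.677
outer loop
vertex 3.798 2.239 2.573
vertex 2.64 2.4 1.785
vertex 3.978 1.497 2.156
endloop
endfacet
facet normal 0.821 -0.115 0.560
outer loop
vertex 4.42 1.92 1.595
vertex 3.798 2.239 2.573
vertex 3.978 1.497 2.156
endloop
endfacet
facet normal -0.532 -0.510 0.676
outer loop
vertex 3.978 1.497 2.156
vertex 2.64 2.4 1.785
vertex 2.821 1.658 1.368
endloop
endfacet
facet normal 0.208 -0.853 -0.479
outer loop
vertex 2.821 1.658 1.368
vertex 4.42 1.92 1.595
vertex 3.978 1.497 2.156
endloop
endfacet
facet normal -0.208 0.853 0.479
outer loop
vertex 3.798 2.239 2.573
vertex 3.082 2.823 1.224
vertex 2.64 2.4 1.785
endloop
endfacet
facet normal 0.821 -0.114 0.559
outer loop
vertex 4.239 2.662 2.012
vertex 3.798 2.239 2.573
vertex 4.42 1.92 1.595
endloop
endfacet
facet normal -0.208 0.853 0.479
outer loop
vertex 4.239 2.662 2.012
vertex 3.082 2.823 1.224
vertex 3.798 2.239 2.573
endloop
endfacet
facet normal -0.820 0.115 -0.560
outer loop
vertex 2.64 2.4 1.785
vertex 3.082 2.823 1.224
vertex 2.821 1.658 1.368
endloop
endfacet
facet normal 0.208 -0.853 -0.480
outer loop
vertex 3.262 2.081 0.807
vertex 4.42 1.92 1.595
vertex 2.821 1.658 1.368
endloop
endfacet
facet normal -0.821 0.115 -0.559
outer loop
vertex 2.821 1.658 1.368
vertex 3.082 2.823 1.224
vertex 3.262 2.081 0.807
endloop
endfacet
facet normal 0.531 0.510 -0.677
outer loop
vertex 3.262 2.081 0.807
vertex 4.239 2.662 2.012
vertex 4.42 1.92 1.595
endloop
endfacet
facet normal 0.532 0.509 -0.677
outer loop
vertex 3.082 2.823 1.224
vertex 4.239 2.662 2.012
vertex 3.262 2.081 0.807
endloop
endfacet

endsolid


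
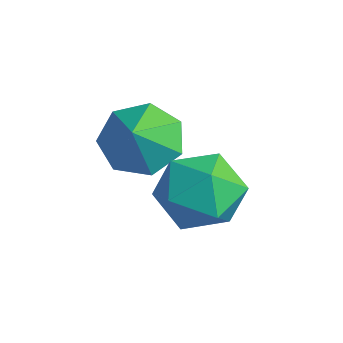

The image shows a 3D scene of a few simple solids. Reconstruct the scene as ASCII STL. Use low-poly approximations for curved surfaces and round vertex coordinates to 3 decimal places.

solid 
facet normal -0.502 0.486 -0.715
outer loop
vertex -0.062 2.029 -0.536
vertex -0.821 2.212 0.121
vertex 0.004 2.78 -0.072
endloop
endfacet
facet normal 0.989 -0.129 0.068
outer loop
vertex -0.062 2.029 -0.536
vertex 0.004 2.78 -0.072
vertex -0.219 1.628 0.979
endloop
endfacet
facet normal -0.502 0.486 -0.716
outer loop
vertex 0.004 2.78 -0.072
vertex -0.821 2.212 0.121
vertex -0.552 3.103 0.537
endloop
endfacet
facet normal 0.778 0.335 0.532
outer loop
vertex 0.004 2.78 -0.072
vertex -0.552 3.103 0.537
vertex -0.219 1.628 0.979
endloop
endfacet
facet normal -0.502 0.486 -0.716
outer loop
vertex -0.552 3.103 0.537
vertex -0.821 2.212 0.121
vertex -1.31 2.755 0.832
endloop
endfacet
facet normal 0.210 0.324 0.922
outer loop
vertex -0.552 3.103 0.537
vertex -1.31 2.755 0.832
vertex -0.219 1.628 0.979
endloop
endfacet
facet normal -0.502 0.485 -0.716
outer loop
vertex -1.31 2.755 0.832
vertex -0.821 2.212 0.121
vertex -1.7 1.997 0.592
endloop
endfacet
facet normal -0.285 -0.153 0.946
outer loop
vertex -1.31 2.755 0.832
vertex -1.7 1.997 0.592
vertex -0.219 1.628 0.979
endloop
endfacet
facet normal -0.502 0.486 -0.715
outer loop
vertex -1.7 1.997 0.592
vertex -0.821 2.212 0.121
vertex -1.428 1.401 -0.004
endloop
endfacet
facet normal -0.337 -0.738 0.585
outer loop
vertex -1.7 1.997 0.592
vertex -1.428 1.401 -0.004
vertex -0.219 1.628 0.979
endloop
endfacet
facet normal -0.501 0.486 -0.716
outer loop
vertex -1.428 1.401 -0.004
vertex -0.821 2.212 0.121
vertex -0.699 1.415 -0.505
endloop
endfacet
facet normal 0.095 -0.989 0.111
outer loop
vertex -1.428 1.401 -0.004
vertex -0.699 1.415 -0.505
vertex -0.219 1.628 0.979
endloop
endfacet
facet normal -0.502 0.485 -0.716
outer loop
vertex -0.699 1.415 -0.505
vertex -0.821 2.212 0.121
vertex -0.062 2.029 -0.536
endloop
endfacet
facet normal 0.686 -0.718 -0.119
outer loop
vertex -0.699 1.415 -0.505
vertex -0.062 2.029 -0.536
vertex -0.219 1.628 0.979
endloop
endfacet
facet normal -0.738 0.195 0.646
outer loop
vertex -0.113 2.886 -0.594
vertex 0.4 2.227 0.19
vertex 0.645 3.345 0.133
endloop
endfacet
facet normal -0.640 0.742 0.198
outer loop
vertex -0.113 2.886 -0.594
vertex 0.645 3.345 0.133
vertex 0.655 3.649 -0.972
endloop
endfacet
facet normal -0.728 0.501 -0.468
outer loop
vertex -0.113 2.886 -0.594
vertex 0.655 3.649 -0.972
vertex 0.416 2.718 -1.598
endloop
endfacet
facet normal -0.881 -0.195 -0.431
outer loop
vertex -0.113 2.886 -0.594
vertex 0.416 2.718 -1.598
vertex 0.258 1.84 -0.879
endloop
endfacet
facet normal -0.887 -0.384 0.257
outer loop
vertex -0.113 2.886 -0.594
vertex 0.258 1.84 -0.879
vertex 0.4 2.227 0.19
endloop
endfacet
facet normal 0.036 0.963 0.265
outer loop
vertex 0.655 3.649 -0.972
vertex 0.645 3.345 0.133
vertex 1.642 3.46 -0.421
endloop
endfacet
facet normal -0.124 0.078 0.989
outer loop
vertex 0.645 3.345 0.133
vertex 0.4 2.227 0.19
vertex 1.484 2.582 0.298
endloop
endfacet
facet normal -0.365 -0.859 0.359
outer loop
vertex 0.4 2.227 0.19
vertex 0.258 1.84 -0.879
vertex 1.245 1.651 -0.328
endloop
endfacet
facet normal -0.355 -0.553 -0.754
outer loop
vertex 0.258 1.84 -0.879
vertex 0.416 2.718 -1.598
vertex 1.255 1.955 -1.433
endloop
endfacet
facet normal -0.107 0.574 -0.812
outer loop
vertex 0.416 2.718 -1.598
vertex 0.655 3.649 -0.972
vertex 1.5 3.073 -1.49
endloop
endfacet
facet normal 0.881 0.195 0.431
outer loop
vertex 2.013 2.414 -0.706
vertex 1.642 3.46 -0.421
vertex 1.484 2.582 0.298
endloop
endfacet
facet normal 0.728 -0.501 0.468
outer loop
vertex 2.013 2.414 -0.706
vertex 1.484 2.582 0.298
vertex 1.245 1.651 -0.328
endloop
endfacet
facet normal 0.640 -0.742 -0.198
outer loop
vertex 2.013 2.414 -0.706
vertex 1.245 1.651 -0.328
vertex 1.255 1.955 -1.433
endloop
endfacet
facet normal 0.738 -0.195 -0.646
outer loop
vertex 2.013 2.414 -0.706
vertex 1.255 1.955 -1.433
vertex 1.5 3.073 -1.49
endloop
endfacet
facet normal 0.887 0.384 -0.257
outer loop
vertex 2.013 2.414 -0.706
vertex 1.5 3.073 -1.49
vertex 1.642 3.46 -0.421
endloop
endfacet
facet normal 0.355 0.553 0.754
outer loop
vertex 1.484 2.582 0.298
vertex 1.642 3.46 -0.421
vertex 0.645 3.345 0.133
endloop
endfacet
facet normal 0.107 -0.574 0.812
outer loop
vertex 1.245 1.651 -0.328
vertex 1.484 2.582 0.298
vertex 0.4 2.227 0.19
endloop
endfacet
facet normal -0.036 -0.963 -0.265
outer loop
vertex 1.255 1.955 -1.433
vertex 1.245 1.651 -0.328
vertex 0.258 1.84 -0.879
endloop
endfacet
facet normal 0.124 -0.078 -0.989
outer loop
vertex 1.5 3.073 -1.49
vertex 1.255 1.955 -1.433
vertex 0.416 2.718 -1.598
endloop
endfacet
facet normal 0.365 0.859 -0.359
outer loop
vertex 1.642 3.46 -0.421
vertex 1.5 3.073 -1.49
vertex 0.655 3.649 -0.972
endloop
endfacet

endsolid


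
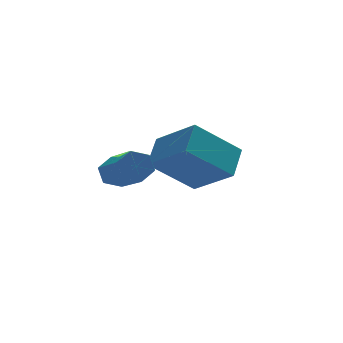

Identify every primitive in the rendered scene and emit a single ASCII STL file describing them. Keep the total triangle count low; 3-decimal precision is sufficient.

solid 
facet normal -0.012 0.864 -0.503
outer loop
vertex 1.593 -1.181 0.223
vertex 1.178 -1.343 -0.046
vertex 1.114 -1.084 0.401
endloop
endfacet
facet normal 0.390 0.468 0.793
outer loop
vertex 1.593 -1.181 0.223
vertex 1.114 -1.084 0.401
vertex 1.617 -2.814 1.174
endloop
endfacet
facet normal 0.389 0.468 0.794
outer loop
vertex 1.617 -2.814 1.174
vertex 1.114 -1.084 0.401
vertex 1.138 -2.718 1.352
endloop
endfacet
facet normal 0.014 -0.864 0.504
outer loop
vertex 1.617 -2.814 1.174
vertex 1.138 -2.718 1.352
vertex 1.202 -2.977 0.906
endloop
endfacet
facet normal -0.015 0.864 -0.503
outer loop
vertex 1.114 -1.084 0.401
vertex 1.178 -1.343 -0.046
vertex 0.699 -1.247 0.133
endloop
endfacet
facet normal -0.603 0.395 0.693
outer loop
vertex 1.114 -1.084 0.401
vertex 0.699 -1.247 0.133
vertex 1.138 -2.718 1.352
endloop
endfacet
facet normal -0.602 0.395 0.694
outer loop
vertex 1.138 -2.718 1.352
vertex 0.699 -1.247 0.133
vertex 0.723 -2.88 1.084
endloop
endfacet
facet normal 0.012 -0.864 0.503
outer loop
vertex 1.138 -2.718 1.352
vertex 0.723 -2.88 1.084
vertex 1.202 -2.977 0.906
endloop
endfacet
facet normal -0.015 0.864 -0.503
outer loop
vertex 0.699 -1.247 0.133
vertex 1.178 -1.343 -0.046
vertex 0.763 -1.506 -0.314
endloop
endfacet
facet normal -0.992 -0.073 -0.100
outer loop
vertex 0.699 -1.247 0.133
vertex 0.763 -1.506 -0.314
vertex 0.723 -2.88 1.084
endloop
endfacet
facet normal -0.992 -0.073 -0.100
outer loop
vertex 0.723 -2.88 1.084
vertex 0.763 -1.506 -0.314
vertex 0.787 -3.139 0.637
endloop
endfacet
facet normal 0.012 -0.864 0.503
outer loop
vertex 0.723 -2.88 1.084
vertex 0.787 -3.139 0.637
vertex 1.202 -2.977 0.906
endloop
endfacet
facet normal -0.014 0.864 -0.504
outer loop
vertex 0.763 -1.506 -0.314
vertex 1.178 -1.343 -0.046
vertex 1.242 -1.602 -0.492
endloop
endfacet
facet normal -0.389 -0.468 -0.794
outer loop
vertex 0.763 -1.506 -0.314
vertex 1.242 -1.602 -0.492
vertex 0.787 -3.139 0.637
endloop
endfacet
facet normal -0.390 -0.468 -0.794
outer loop
vertex 0.787 -3.139 0.637
vertex 1.242 -1.602 -0.492
vertex 1.266 -3.236 0.459
endloop
endfacet
facet normal 0.012 -0.864 0.503
outer loop
vertex 0.787 -3.139 0.637
vertex 1.266 -3.236 0.459
vertex 1.202 -2.977 0.906
endloop
endfacet
facet normal -0.012 0.864 -0.503
outer loop
vertex 1.242 -1.602 -0.492
vertex 1.178 -1.343 -0.046
vertex 1.657 -1.44 -0.224
endloop
endfacet
facet normal 0.602 -0.395 -0.694
outer loop
vertex 1.242 -1.602 -0.492
vertex 1.657 -1.44 -0.224
vertex 1.266 -3.236 0.459
endloop
endfacet
facet normal 0.603 -0.395 -0.693
outer loop
vertex 1.266 -3.236 0.459
vertex 1.657 -1.44 -0.224
vertex 1.681 -3.073 0.727
endloop
endfacet
facet normal 0.015 -0.864 0.503
outer loop
vertex 1.266 -3.236 0.459
vertex 1.681 -3.073 0.727
vertex 1.202 -2.977 0.906
endloop
endfacet
facet normal -0.012 0.864 -0.503
outer loop
vertex 1.657 -1.44 -0.224
vertex 1.178 -1.343 -0.046
vertex 1.593 -1.181 0.223
endloop
endfacet
facet normal 0.992 0.073 0.100
outer loop
vertex 1.657 -1.44 -0.224
vertex 1.593 -1.181 0.223
vertex 1.681 -3.073 0.727
endloop
endfacet
facet normal 0.992 0.073 0.100
outer loop
vertex 1.681 -3.073 0.727
vertex 1.593 -1.181 0.223
vertex 1.617 -2.814 1.174
endloop
endfacet
facet normal 0.015 -0.864 0.503
outer loop
vertex 1.681 -3.073 0.727
vertex 1.617 -2.814 1.174
vertex 1.202 -2.977 0.906
endloop
endfacet
facet normal -0.764 0.057 0.643
outer loop
vertex 3.327 -0.757 0.157
vertex 3.863 0.032 0.725
vertex 2.604 0.428 -0.807
endloop
endfacet
facet normal -0.483 -0.711 -0.512
outer loop
vertex 3.957 0.328 -1.945
vertex 3.327 -0.757 0.157
vertex 2.604 0.428 -0.807
endloop
endfacet
facet normal -0.764 0.057 0.643
outer loop
vertex 2.604 0.428 -0.807
vertex 3.863 0.032 0.725
vertex 3.14 1.217 -0.239
endloop
endfacet
facet normal -0.428 0.701 -0.570
outer loop
vertex 3.14 1.217 -0.239
vertex 3.957 0.328 -1.945
vertex 2.604 0.428 -0.807
endloop
endfacet
facet normal 0.428 -0.701 0.570
outer loop
vertex 3.327 -0.757 0.157
vertex 5.216 -0.068 -0.413
vertex 3.863 0.032 0.725
endloop
endfacet
facet normal -0.483 -0.711 -0.512
outer loop
vertex 4.68 -0.857 -0.981
vertex 3.327 -0.757 0.157
vertex 3.957 0.328 -1.945
endloop
endfacet
facet normal 0.428 -0.701 0.570
outer loop
vertex 4.68 -0.857 -0.981
vertex 5.216 -0.068 -0.413
vertex 3.327 -0.757 0.157
endloop
endfacet
facet normal 0.483 0.711 0.512
outer loop
vertex 3.863 0.032 0.725
vertex 5.216 -0.068 -0.413
vertex 3.14 1.217 -0.239
endloop
endfacet
facet normal -0.428 0.701 -0.570
outer loop
vertex 4.493 1.117 -1.377
vertex 3.957 0.328 -1.945
vertex 3.14 1.217 -0.239
endloop
endfacet
facet normal 0.483 0.711 0.512
outer loop
vertex 3.14 1.217 -0.239
vertex 5.216 -0.068 -0.413
vertex 4.493 1.117 -1.377
endloop
endfacet
facet normal 0.764 -0.057 -0.643
outer loop
vertex 4.493 1.117 -1.377
vertex 4.68 -0.857 -0.981
vertex 3.957 0.328 -1.945
endloop
endfacet
facet normal 0.764 -0.057 -0.643
outer loop
vertex 5.216 -0.068 -0.413
vertex 4.68 -0.857 -0.981
vertex 4.493 1.117 -1.377
endloop
endfacet

endsolid


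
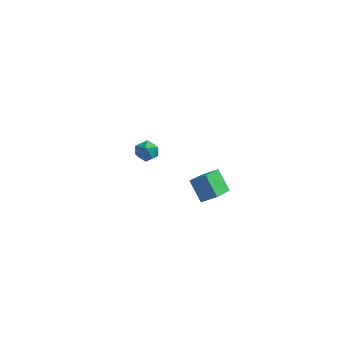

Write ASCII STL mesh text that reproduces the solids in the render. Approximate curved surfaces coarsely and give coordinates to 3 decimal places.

solid 
facet normal -0.835 -0.237 -0.497
outer loop
vertex 2.073 -3.807 3.38
vertex 2.007 -1.945 2.602
vertex 2.815 -4.22 2.331
endloop
endfacet
facet normal 0.033 -0.922 0.386
outer loop
vertex 3.533 -4.015 2.758
vertex 2.073 -3.807 3.38
vertex 2.815 -4.22 2.331
endloop
endfacet
facet normal -0.835 -0.237 -0.497
outer loop
vertex 2.815 -4.22 2.331
vertex 2.007 -1.945 2.602
vertex 2.749 -2.357 1.552
endloop
endfacet
facet normal 0.550 -0.306 -0.777
outer loop
vertex 2.749 -2.357 1.552
vertex 3.533 -4.015 2.758
vertex 2.815 -4.22 2.331
endloop
endfacet
facet normal -0.550 0.305 0.778
outer loop
vertex 2.073 -3.807 3.38
vertex 2.725 -1.74 3.029
vertex 2.007 -1.945 2.602
endloop
endfacet
facet normal 0.033 -0.922 0.385
outer loop
vertex 2.791 -3.603 3.808
vertex 2.073 -3.807 3.38
vertex 3.533 -4.015 2.758
endloop
endfacet
facet normal -0.550 0.305 0.777
outer loop
vertex 2.791 -3.603 3.808
vertex 2.725 -1.74 3.029
vertex 2.073 -3.807 3.38
endloop
endfacet
facet normal -0.034 0.922 -0.386
outer loop
vertex 2.007 -1.945 2.602
vertex 2.725 -1.74 3.029
vertex 2.749 -2.357 1.552
endloop
endfacet
facet normal 0.550 -0.305 -0.777
outer loop
vertex 3.467 -2.153 1.98
vertex 3.533 -4.015 2.758
vertex 2.749 -2.357 1.552
endloop
endfacet
facet normal -0.032 0.922 -0.386
outer loop
vertex 2.749 -2.357 1.552
vertex 2.725 -1.74 3.029
vertex 3.467 -2.153 1.98
endloop
endfacet
facet normal 0.835 0.237 0.497
outer loop
vertex 3.467 -2.153 1.98
vertex 2.791 -3.603 3.808
vertex 3.533 -4.015 2.758
endloop
endfacet
facet normal 0.835 0.237 0.497
outer loop
vertex 2.725 -1.74 3.029
vertex 2.791 -3.603 3.808
vertex 3.467 -2.153 1.98
endloop
endfacet
facet normal -0.993 0.087 0.084
outer loop
vertex -3.739 3.269 -0.618
vertex -3.688 3.151 0.107
vertex -3.65 3.837 -0.158
endloop
endfacet
facet normal -0.746 0.486 -0.455
outer loop
vertex -3.739 3.269 -0.618
vertex -3.65 3.837 -0.158
vertex -3.277 3.815 -0.793
endloop
endfacet
facet normal -0.408 0.053 -0.911
outer loop
vertex -3.739 3.269 -0.618
vertex -3.277 3.815 -0.793
vertex -3.085 3.116 -0.92
endloop
endfacet
facet normal -0.445 -0.611 -0.655
outer loop
vertex -3.739 3.269 -0.618
vertex -3.085 3.116 -0.92
vertex -3.339 2.705 -0.364
endloop
endfacet
facet normal -0.807 -0.590 -0.039
outer loop
vertex -3.739 3.269 -0.618
vertex -3.339 2.705 -0.364
vertex -3.688 3.151 0.107
endloop
endfacet
facet normal -0.269 0.944 -0.190
outer loop
vertex -3.277 3.815 -0.793
vertex -3.65 3.837 -0.158
vertex -2.941 4.035 -0.176
endloop
endfacet
facet normal -0.666 0.301 0.682
outer loop
vertex -3.65 3.837 -0.158
vertex -3.688 3.151 0.107
vertex -3.195 3.624 0.38
endloop
endfacet
facet normal -0.365 -0.796 0.483
outer loop
vertex -3.688 3.151 0.107
vertex -3.339 2.705 -0.364
vertex -3.003 2.925 0.253
endloop
endfacet
facet normal 0.219 -0.830 -0.513
outer loop
vertex -3.339 2.705 -0.364
vertex -3.085 3.116 -0.92
vertex -2.63 2.903 -0.382
endloop
endfacet
facet normal 0.279 0.245 -0.928
outer loop
vertex -3.085 3.116 -0.92
vertex -3.277 3.815 -0.793
vertex -2.592 3.589 -0.647
endloop
endfacet
facet normal 0.445 0.611 0.655
outer loop
vertex -2.541 3.471 0.078
vertex -2.941 4.035 -0.176
vertex -3.195 3.624 0.38
endloop
endfacet
facet normal 0.408 -0.053 0.911
outer loop
vertex -2.541 3.471 0.078
vertex -3.195 3.624 0.38
vertex -3.003 2.925 0.253
endloop
endfacet
facet normal 0.746 -0.486 0.455
outer loop
vertex -2.541 3.471 0.078
vertex -3.003 2.925 0.253
vertex -2.63 2.903 -0.382
endloop
endfacet
facet normal 0.993 -0.087 -0.084
outer loop
vertex -2.541 3.471 0.078
vertex -2.63 2.903 -0.382
vertex -2.592 3.589 -0.647
endloop
endfacet
facet normal 0.807 0.590 0.039
outer loop
vertex -2.541 3.471 0.078
vertex -2.592 3.589 -0.647
vertex -2.941 4.035 -0.176
endloop
endfacet
facet normal -0.219 0.830 0.513
outer loop
vertex -3.195 3.624 0.38
vertex -2.941 4.035 -0.176
vertex -3.65 3.837 -0.158
endloop
endfacet
facet normal -0.279 -0.245 0.928
outer loop
vertex -3.003 2.925 0.253
vertex -3.195 3.624 0.38
vertex -3.688 3.151 0.107
endloop
endfacet
facet normal 0.269 -0.944 0.190
outer loop
vertex -2.63 2.903 -0.382
vertex -3.003 2.925 0.253
vertex -3.339 2.705 -0.364
endloop
endfacet
facet normal 0.666 -0.301 -0.682
outer loop
vertex -2.592 3.589 -0.647
vertex -2.63 2.903 -0.382
vertex -3.085 3.116 -0.92
endloop
endfacet
facet normal 0.365 0.796 -0.483
outer loop
vertex -2.941 4.035 -0.176
vertex -2.592 3.589 -0.647
vertex -3.277 3.815 -0.793
endloop
endfacet

endsolid


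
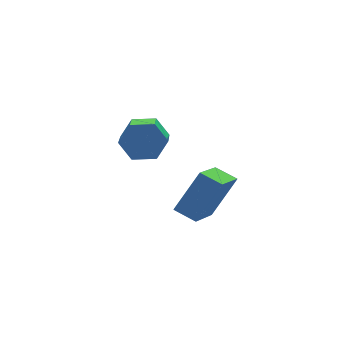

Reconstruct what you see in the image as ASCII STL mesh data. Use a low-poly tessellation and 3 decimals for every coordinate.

solid 
facet normal 0.376 0.837 -0.398
outer loop
vertex -0.637 3.661 3.8
vertex -1.223 3.516 2.941
vertex -1.603 4.071 3.748
endloop
endfacet
facet normal 0.114 0.385 0.916
outer loop
vertex -0.637 3.661 3.8
vertex -1.603 4.071 3.748
vertex -1.371 2.03 4.578
endloop
endfacet
facet normal 0.113 0.385 0.916
outer loop
vertex -1.371 2.03 4.578
vertex -1.603 4.071 3.748
vertex -2.336 2.439 4.525
endloop
endfacet
facet normal -0.376 -0.836 0.399
outer loop
vertex -1.371 2.03 4.578
vertex -2.336 2.439 4.525
vertex -1.957 1.884 3.719
endloop
endfacet
facet normal 0.376 0.837 -0.399
outer loop
vertex -1.603 4.071 3.748
vertex -1.223 3.516 2.941
vertex -2.189 3.925 2.889
endloop
endfacet
facet normal -0.740 0.530 0.415
outer loop
vertex -1.603 4.071 3.748
vertex -2.189 3.925 2.889
vertex -2.336 2.439 4.525
endloop
endfacet
facet normal -0.739 0.530 0.415
outer loop
vertex -2.336 2.439 4.525
vertex -2.189 3.925 2.889
vertex -2.922 2.294 3.666
endloop
endfacet
facet normal -0.377 -0.836 0.398
outer loop
vertex -2.336 2.439 4.525
vertex -2.922 2.294 3.666
vertex -1.957 1.884 3.719
endloop
endfacet
facet normal 0.376 0.837 -0.399
outer loop
vertex -2.189 3.925 2.889
vertex -1.223 3.516 2.941
vertex -1.809 3.37 2.082
endloop
endfacet
facet normal -0.853 0.145 -0.501
outer loop
vertex -2.189 3.925 2.889
vertex -1.809 3.37 2.082
vertex -2.922 2.294 3.666
endloop
endfacet
facet normal -0.853 0.145 -0.501
outer loop
vertex -2.922 2.294 3.666
vertex -1.809 3.37 2.082
vertex -2.543 1.739 2.86
endloop
endfacet
facet normal -0.377 -0.836 0.398
outer loop
vertex -2.922 2.294 3.666
vertex -2.543 1.739 2.86
vertex -1.957 1.884 3.719
endloop
endfacet
facet normal 0.376 0.836 -0.399
outer loop
vertex -1.809 3.37 2.082
vertex -1.223 3.516 2.941
vertex -0.844 2.961 2.135
endloop
endfacet
facet normal -0.113 -0.386 -0.916
outer loop
vertex -1.809 3.37 2.082
vertex -0.844 2.961 2.135
vertex -2.543 1.739 2.86
endloop
endfacet
facet normal -0.114 -0.385 -0.916
outer loop
vertex -2.543 1.739 2.86
vertex -0.844 2.961 2.135
vertex -1.577 1.329 2.912
endloop
endfacet
facet normal -0.376 -0.837 0.398
outer loop
vertex -2.543 1.739 2.86
vertex -1.577 1.329 2.912
vertex -1.957 1.884 3.719
endloop
endfacet
facet normal 0.377 0.836 -0.398
outer loop
vertex -0.844 2.961 2.135
vertex -1.223 3.516 2.941
vertex -0.258 3.106 2.994
endloop
endfacet
facet normal 0.740 -0.530 -0.415
outer loop
vertex -0.844 2.961 2.135
vertex -0.258 3.106 2.994
vertex -1.577 1.329 2.912
endloop
endfacet
facet normal 0.740 -0.530 -0.415
outer loop
vertex -1.577 1.329 2.912
vertex -0.258 3.106 2.994
vertex -0.991 1.475 3.771
endloop
endfacet
facet normal -0.376 -0.837 0.399
outer loop
vertex -1.577 1.329 2.912
vertex -0.991 1.475 3.771
vertex -1.957 1.884 3.719
endloop
endfacet
facet normal 0.377 0.836 -0.398
outer loop
vertex -0.258 3.106 2.994
vertex -1.223 3.516 2.941
vertex -0.637 3.661 3.8
endloop
endfacet
facet normal 0.853 -0.145 0.501
outer loop
vertex -0.258 3.106 2.994
vertex -0.637 3.661 3.8
vertex -0.991 1.475 3.771
endloop
endfacet
facet normal 0.853 -0.145 0.501
outer loop
vertex -0.991 1.475 3.771
vertex -0.637 3.661 3.8
vertex -1.371 2.03 4.578
endloop
endfacet
facet normal -0.376 -0.837 0.399
outer loop
vertex -0.991 1.475 3.771
vertex -1.371 2.03 4.578
vertex -1.957 1.884 3.719
endloop
endfacet
facet normal -0.539 -0.043 -0.841
outer loop
vertex -1.639 -2.905 1.796
vertex -2.265 -2.089 2.156
vertex -0.297 -1.463 0.862
endloop
endfacet
facet normal 0.574 -0.749 -0.331
outer loop
vertex 0.885 -1.371 2.704
vertex -1.639 -2.905 1.796
vertex -0.297 -1.463 0.862
endloop
endfacet
facet normal -0.540 -0.042 -0.841
outer loop
vertex -0.297 -1.463 0.862
vertex -2.265 -2.089 2.156
vertex -0.923 -0.647 1.223
endloop
endfacet
facet normal 0.616 0.662 -0.428
outer loop
vertex -0.923 -0.647 1.223
vertex 0.885 -1.371 2.704
vertex -0.297 -1.463 0.862
endloop
endfacet
facet normal -0.616 -0.661 0.428
outer loop
vertex -1.639 -2.905 1.796
vertex -1.083 -1.997 3.998
vertex -2.265 -2.089 2.156
endloop
endfacet
facet normal 0.574 -0.749 -0.331
outer loop
vertex -0.457 -2.813 3.637
vertex -1.639 -2.905 1.796
vertex 0.885 -1.371 2.704
endloop
endfacet
facet normal -0.616 -0.662 0.428
outer loop
vertex -0.457 -2.813 3.637
vertex -1.083 -1.997 3.998
vertex -1.639 -2.905 1.796
endloop
endfacet
facet normal -0.574 0.749 0.331
outer loop
vertex -2.265 -2.089 2.156
vertex -1.083 -1.997 3.998
vertex -0.923 -0.647 1.223
endloop
endfacet
facet normal 0.616 0.661 -0.428
outer loop
vertex 0.259 -0.555 3.064
vertex 0.885 -1.371 2.704
vertex -0.923 -0.647 1.223
endloop
endfacet
facet normal -0.574 0.749 0.331
outer loop
vertex -0.923 -0.647 1.223
vertex -1.083 -1.997 3.998
vertex 0.259 -0.555 3.064
endloop
endfacet
facet normal 0.539 0.042 0.841
outer loop
vertex 0.259 -0.555 3.064
vertex -0.457 -2.813 3.637
vertex 0.885 -1.371 2.704
endloop
endfacet
facet normal 0.540 0.042 0.841
outer loop
vertex -1.083 -1.997 3.998
vertex -0.457 -2.813 3.637
vertex 0.259 -0.555 3.064
endloop
endfacet

endsolid


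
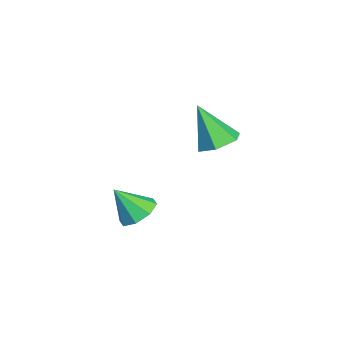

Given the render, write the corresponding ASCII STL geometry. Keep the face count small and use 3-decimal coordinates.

solid 
facet normal 0.226 0.423 -0.878
outer loop
vertex -2.114 1.387 1.314
vertex -2.483 0.872 0.971
vertex -2.815 1.477 1.177
endloop
endfacet
facet normal -0.056 0.678 0.733
outer loop
vertex -2.114 1.387 1.314
vertex -2.815 1.477 1.177
vertex -2.837 0.208 2.349
endloop
endfacet
facet normal 0.226 0.423 -0.878
outer loop
vertex -2.815 1.477 1.177
vertex -2.483 0.872 0.971
vertex -3.184 0.962 0.834
endloop
endfacet
facet normal -0.853 0.361 0.375
outer loop
vertex -2.815 1.477 1.177
vertex -3.184 0.962 0.834
vertex -2.837 0.208 2.349
endloop
endfacet
facet normal 0.226 0.423 -0.878
outer loop
vertex -3.184 0.962 0.834
vertex -2.483 0.872 0.971
vertex -2.852 0.357 0.628
endloop
endfacet
facet normal -0.881 -0.472 -0.033
outer loop
vertex -3.184 0.962 0.834
vertex -2.852 0.357 0.628
vertex -2.837 0.208 2.349
endloop
endfacet
facet normal 0.226 0.423 -0.878
outer loop
vertex -2.852 0.357 0.628
vertex -2.483 0.872 0.971
vertex -2.151 0.267 0.765
endloop
endfacet
facet normal -0.111 -0.990 -0.085
outer loop
vertex -2.852 0.357 0.628
vertex -2.151 0.267 0.765
vertex -2.837 0.208 2.349
endloop
endfacet
facet normal 0.226 0.423 -0.878
outer loop
vertex -2.151 0.267 0.765
vertex -2.483 0.872 0.971
vertex -1.782 0.782 1.108
endloop
endfacet
facet normal 0.687 -0.674 0.272
outer loop
vertex -2.151 0.267 0.765
vertex -1.782 0.782 1.108
vertex -2.837 0.208 2.349
endloop
endfacet
facet normal 0.226 0.423 -0.878
outer loop
vertex -1.782 0.782 1.108
vertex -2.483 0.872 0.971
vertex -2.114 1.387 1.314
endloop
endfacet
facet normal 0.714 0.160 0.681
outer loop
vertex -1.782 0.782 1.108
vertex -2.114 1.387 1.314
vertex -2.837 0.208 2.349
endloop
endfacet
facet normal 0.014 0.594 -0.804
outer loop
vertex -1.842 -1.584 -2.25
vertex -2.551 -1.552 -2.239
vertex -2.026 -1.172 -1.949
endloop
endfacet
facet normal 0.825 -0.044 0.564
outer loop
vertex -1.842 -1.584 -2.25
vertex -2.026 -1.172 -1.949
vertex -2.569 -2.288 -1.241
endloop
endfacet
facet normal 0.015 0.594 -0.805
outer loop
vertex -2.026 -1.172 -1.949
vertex -2.551 -1.552 -2.239
vertex -2.518 -0.981 -1.817
endloop
endfacet
facet normal 0.370 0.362 0.855
outer loop
vertex -2.026 -1.172 -1.949
vertex -2.518 -0.981 -1.817
vertex -2.569 -2.288 -1.241
endloop
endfacet
facet normal 0.015 0.594 -0.805
outer loop
vertex -2.518 -0.981 -1.817
vertex -2.551 -1.552 -2.239
vertex -3.029 -1.125 -1.933
endloop
endfacet
facet normal -0.308 0.394 0.866
outer loop
vertex -2.518 -0.981 -1.817
vertex -3.029 -1.125 -1.933
vertex -2.569 -2.288 -1.241
endloop
endfacet
facet normal 0.014 0.593 -0.805
outer loop
vertex -3.029 -1.125 -1.933
vertex -2.551 -1.552 -2.239
vertex -3.26 -1.519 -2.227
endloop
endfacet
facet normal -0.806 0.032 0.590
outer loop
vertex -3.029 -1.125 -1.933
vertex -3.26 -1.519 -2.227
vertex -2.569 -2.288 -1.241
endloop
endfacet
facet normal 0.014 0.594 -0.804
outer loop
vertex -3.26 -1.519 -2.227
vertex -2.551 -1.552 -2.239
vertex -3.076 -1.932 -2.529
endloop
endfacet
facet normal -0.838 -0.511 0.189
outer loop
vertex -3.26 -1.519 -2.227
vertex -3.076 -1.932 -2.529
vertex -2.569 -2.288 -1.241
endloop
endfacet
facet normal 0.015 0.593 -0.805
outer loop
vertex -3.076 -1.932 -2.529
vertex -2.551 -1.552 -2.239
vertex -2.584 -2.122 -2.66
endloop
endfacet
facet normal -0.382 -0.918 -0.103
outer loop
vertex -3.076 -1.932 -2.529
vertex -2.584 -2.122 -2.66
vertex -2.569 -2.288 -1.241
endloop
endfacet
facet normal 0.014 0.594 -0.805
outer loop
vertex -2.584 -2.122 -2.66
vertex -2.551 -1.552 -2.239
vertex -2.073 -1.978 -2.545
endloop
endfacet
facet normal 0.293 -0.949 -0.114
outer loop
vertex -2.584 -2.122 -2.66
vertex -2.073 -1.978 -2.545
vertex -2.569 -2.288 -1.241
endloop
endfacet
facet normal 0.014 0.594 -0.804
outer loop
vertex -2.073 -1.978 -2.545
vertex -2.551 -1.552 -2.239
vertex -1.842 -1.584 -2.25
endloop
endfacet
facet normal 0.793 -0.587 0.162
outer loop
vertex -2.073 -1.978 -2.545
vertex -1.842 -1.584 -2.25
vertex -2.569 -2.288 -1.241
endloop
endfacet

endsolid


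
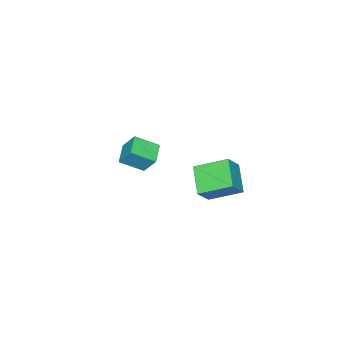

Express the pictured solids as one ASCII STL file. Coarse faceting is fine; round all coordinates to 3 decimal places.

solid 
facet normal -0.615 -0.606 0.504
outer loop
vertex -0.412 1.56 3.082
vertex -1.339 3.221 3.949
vertex -1.37 1.607 1.968
endloop
endfacet
facet normal 0.443 -0.795 -0.415
outer loop
vertex -0.201 2.759 1.011
vertex -0.412 1.56 3.082
vertex -1.37 1.607 1.968
endloop
endfacet
facet normal -0.615 -0.606 0.504
outer loop
vertex -1.37 1.607 1.968
vertex -1.339 3.221 3.949
vertex -2.297 3.268 2.835
endloop
endfacet
facet normal -0.652 0.032 -0.758
outer loop
vertex -2.297 3.268 2.835
vertex -0.201 2.759 1.011
vertex -1.37 1.607 1.968
endloop
endfacet
facet normal 0.652 -0.032 0.758
outer loop
vertex -0.412 1.56 3.082
vertex -0.17 4.373 2.992
vertex -1.339 3.221 3.949
endloop
endfacet
facet normal 0.443 -0.795 -0.415
outer loop
vertex 0.757 2.712 2.125
vertex -0.412 1.56 3.082
vertex -0.201 2.759 1.011
endloop
endfacet
facet normal 0.652 -0.032 0.758
outer loop
vertex 0.757 2.712 2.125
vertex -0.17 4.373 2.992
vertex -0.412 1.56 3.082
endloop
endfacet
facet normal -0.443 0.795 0.415
outer loop
vertex -1.339 3.221 3.949
vertex -0.17 4.373 2.992
vertex -2.297 3.268 2.835
endloop
endfacet
facet normal -0.652 0.032 -0.758
outer loop
vertex -1.128 4.42 1.878
vertex -0.201 2.759 1.011
vertex -2.297 3.268 2.835
endloop
endfacet
facet normal -0.443 0.795 0.415
outer loop
vertex -2.297 3.268 2.835
vertex -0.17 4.373 2.992
vertex -1.128 4.42 1.878
endloop
endfacet
facet normal 0.615 0.606 -0.504
outer loop
vertex -1.128 4.42 1.878
vertex 0.757 2.712 2.125
vertex -0.201 2.759 1.011
endloop
endfacet
facet normal 0.615 0.606 -0.504
outer loop
vertex -0.17 4.373 2.992
vertex 0.757 2.712 2.125
vertex -1.128 4.42 1.878
endloop
endfacet
facet normal -0.844 -0.449 0.293
outer loop
vertex -2.375 -4.032 1.686
vertex -3.254 -2.909 0.875
vertex -2.343 -4.887 0.466
endloop
endfacet
facet normal 0.536 -0.685 0.494
outer loop
vertex -1.186 -4.271 0.065
vertex -2.375 -4.032 1.686
vertex -2.343 -4.887 0.466
endloop
endfacet
facet normal -0.844 -0.449 0.292
outer loop
vertex -2.343 -4.887 0.466
vertex -3.254 -2.909 0.875
vertex -3.221 -3.764 -0.345
endloop
endfacet
facet normal 0.022 -0.574 -0.819
outer loop
vertex -3.221 -3.764 -0.345
vertex -1.186 -4.271 0.065
vertex -2.343 -4.887 0.466
endloop
endfacet
facet normal -0.022 0.574 0.819
outer loop
vertex -2.375 -4.032 1.686
vertex -2.097 -2.293 0.474
vertex -3.254 -2.909 0.875
endloop
endfacet
facet normal 0.536 -0.684 0.494
outer loop
vertex -1.219 -3.416 1.285
vertex -2.375 -4.032 1.686
vertex -1.186 -4.271 0.065
endloop
endfacet
facet normal -0.022 0.574 0.819
outer loop
vertex -1.219 -3.416 1.285
vertex -2.097 -2.293 0.474
vertex -2.375 -4.032 1.686
endloop
endfacet
facet normal -0.536 0.685 -0.494
outer loop
vertex -3.254 -2.909 0.875
vertex -2.097 -2.293 0.474
vertex -3.221 -3.764 -0.345
endloop
endfacet
facet normal 0.022 -0.574 -0.819
outer loop
vertex -2.065 -3.148 -0.746
vertex -1.186 -4.271 0.065
vertex -3.221 -3.764 -0.345
endloop
endfacet
facet normal -0.536 0.685 -0.494
outer loop
vertex -3.221 -3.764 -0.345
vertex -2.097 -2.293 0.474
vertex -2.065 -3.148 -0.746
endloop
endfacet
facet normal 0.844 0.450 -0.292
outer loop
vertex -2.065 -3.148 -0.746
vertex -1.219 -3.416 1.285
vertex -1.186 -4.271 0.065
endloop
endfacet
facet normal 0.844 0.449 -0.292
outer loop
vertex -2.097 -2.293 0.474
vertex -1.219 -3.416 1.285
vertex -2.065 -3.148 -0.746
endloop
endfacet

endsolid
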